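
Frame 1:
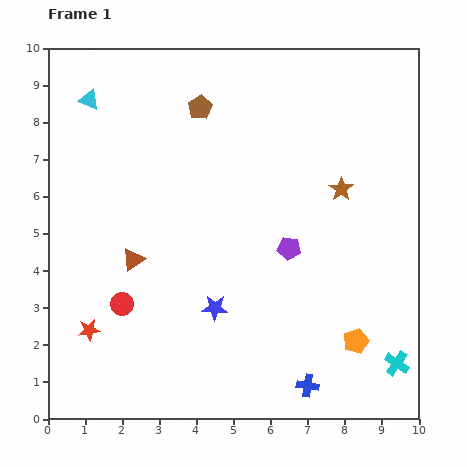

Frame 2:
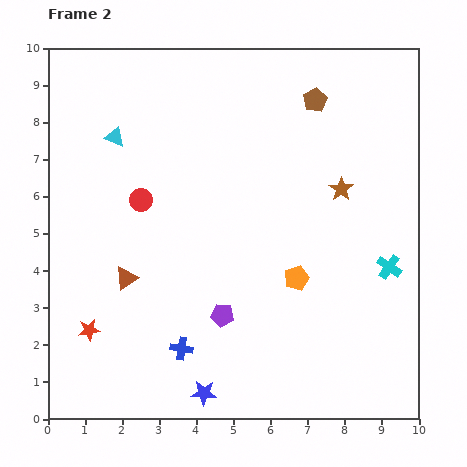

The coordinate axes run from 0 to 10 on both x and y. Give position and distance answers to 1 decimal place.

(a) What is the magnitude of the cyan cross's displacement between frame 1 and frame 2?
2.6

The cyan cross moved from (9.4, 1.5) to (9.2, 4.1), a distance of √(0.2² + 2.6²) ≈ 2.6.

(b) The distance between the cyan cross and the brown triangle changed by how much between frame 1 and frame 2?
-0.5

Distance in frame 1: 7.6. Distance in frame 2: 7.1.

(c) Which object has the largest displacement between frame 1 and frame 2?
the blue cross

(moved 3.5; next 3.1)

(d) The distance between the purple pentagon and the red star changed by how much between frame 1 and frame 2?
-2.2

Distance in frame 1: 5.8. Distance in frame 2: 3.6.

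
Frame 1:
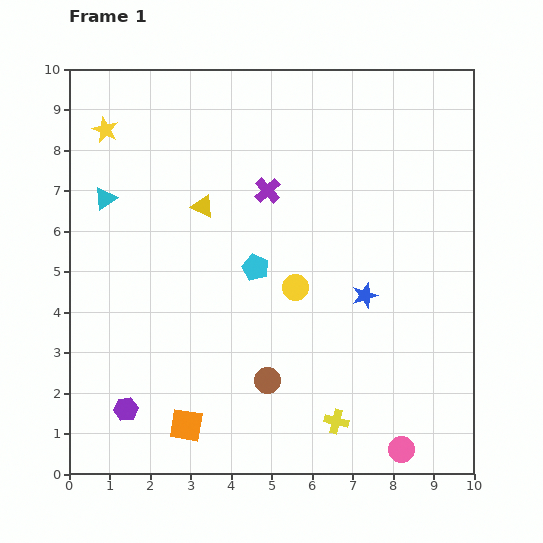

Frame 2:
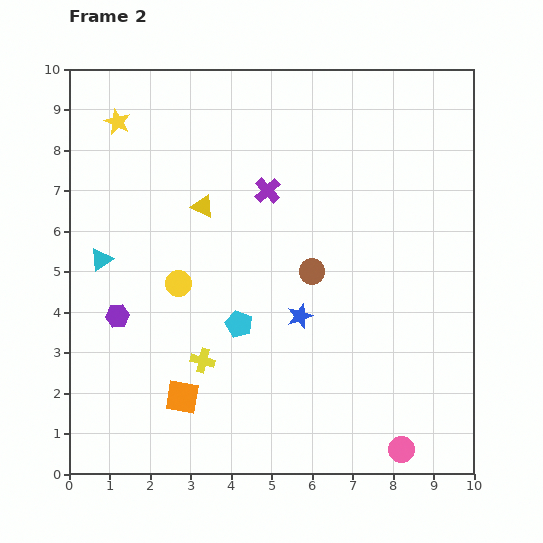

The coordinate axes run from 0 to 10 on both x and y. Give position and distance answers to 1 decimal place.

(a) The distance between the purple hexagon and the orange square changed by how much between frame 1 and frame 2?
+1.0

Distance in frame 1: 1.6. Distance in frame 2: 2.6.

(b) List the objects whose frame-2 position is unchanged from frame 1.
the purple cross, the yellow triangle, the pink circle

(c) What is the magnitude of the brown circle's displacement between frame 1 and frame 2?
2.9

The brown circle moved from (4.9, 2.3) to (6.0, 5.0), a distance of √(1.1² + 2.7²) ≈ 2.9.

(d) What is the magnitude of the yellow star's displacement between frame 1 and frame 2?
0.4

The yellow star moved from (0.9, 8.5) to (1.2, 8.7), a distance of √(0.3² + 0.2²) ≈ 0.4.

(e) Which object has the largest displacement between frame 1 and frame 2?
the yellow cross

(moved 3.6; next 2.9)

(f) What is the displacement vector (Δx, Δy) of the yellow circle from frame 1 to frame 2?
(-2.9, 0.1)

The yellow circle was at (5.6, 4.6) in frame 1 and (2.7, 4.7) in frame 2.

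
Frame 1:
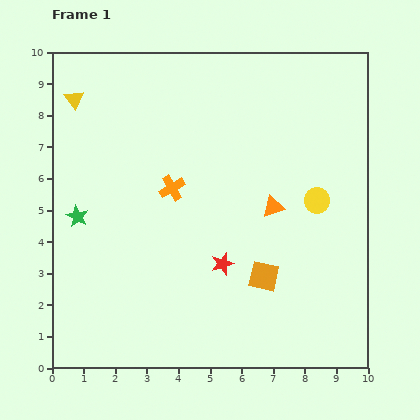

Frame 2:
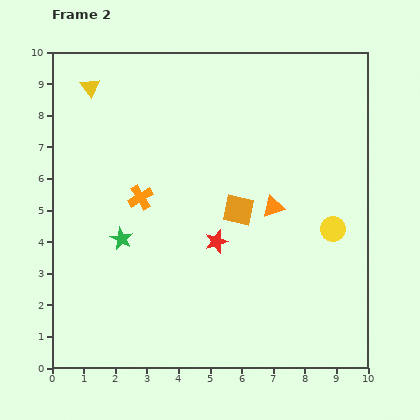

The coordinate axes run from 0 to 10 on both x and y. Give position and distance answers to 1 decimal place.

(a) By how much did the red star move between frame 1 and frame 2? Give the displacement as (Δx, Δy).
(-0.2, 0.7)

The red star was at (5.4, 3.3) in frame 1 and (5.2, 4.0) in frame 2.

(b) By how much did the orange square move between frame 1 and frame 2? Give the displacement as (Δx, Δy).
(-0.8, 2.1)

The orange square was at (6.7, 2.9) in frame 1 and (5.9, 5.0) in frame 2.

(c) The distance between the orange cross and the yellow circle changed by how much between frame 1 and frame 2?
+1.6

Distance in frame 1: 4.6. Distance in frame 2: 6.2.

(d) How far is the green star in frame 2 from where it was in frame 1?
1.6

The green star moved from (0.8, 4.8) to (2.2, 4.1), a distance of √(1.4² + 0.7²) ≈ 1.6.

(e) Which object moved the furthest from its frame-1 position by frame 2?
the orange square

(moved 2.2; next 1.6)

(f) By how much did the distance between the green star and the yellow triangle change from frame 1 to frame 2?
+1.2

Distance in frame 1: 3.7. Distance in frame 2: 4.9.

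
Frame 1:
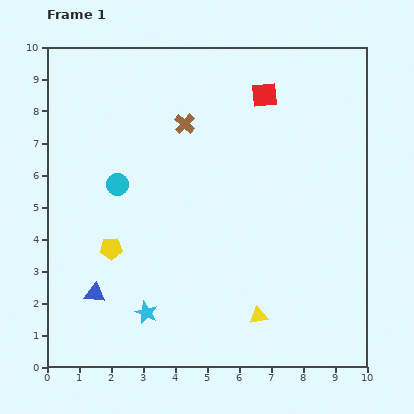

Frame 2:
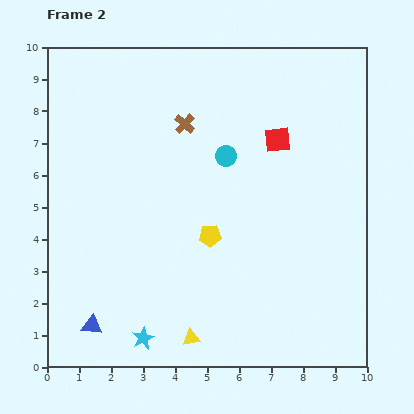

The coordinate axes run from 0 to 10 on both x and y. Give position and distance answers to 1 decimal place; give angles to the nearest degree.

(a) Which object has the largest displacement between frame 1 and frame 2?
the cyan circle

(moved 3.5; next 3.1)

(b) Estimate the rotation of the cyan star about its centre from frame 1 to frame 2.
20° clockwise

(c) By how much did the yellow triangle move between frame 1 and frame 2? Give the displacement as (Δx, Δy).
(-2.1, -0.7)

The yellow triangle was at (6.6, 1.6) in frame 1 and (4.5, 0.9) in frame 2.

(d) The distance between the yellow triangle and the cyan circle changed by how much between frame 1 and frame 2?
-0.2

Distance in frame 1: 6.0. Distance in frame 2: 5.8.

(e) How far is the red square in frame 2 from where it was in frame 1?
1.5

The red square moved from (6.8, 8.5) to (7.2, 7.1), a distance of √(0.4² + 1.4²) ≈ 1.5.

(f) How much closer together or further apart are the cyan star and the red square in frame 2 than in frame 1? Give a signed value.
-0.2

Distance in frame 1: 7.7. Distance in frame 2: 7.5.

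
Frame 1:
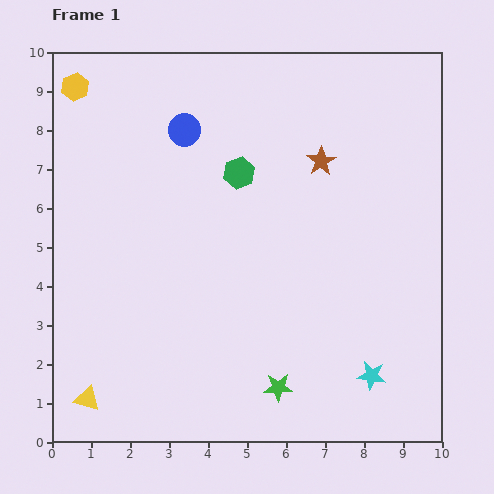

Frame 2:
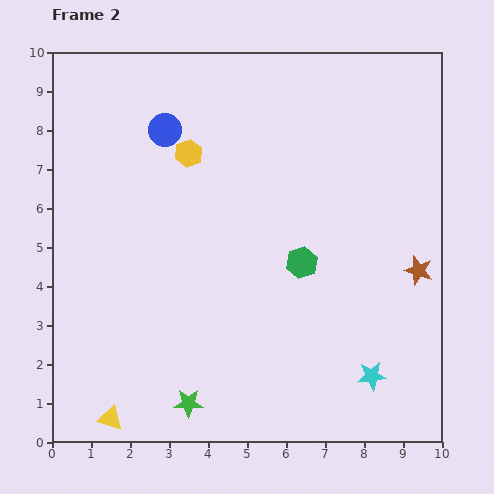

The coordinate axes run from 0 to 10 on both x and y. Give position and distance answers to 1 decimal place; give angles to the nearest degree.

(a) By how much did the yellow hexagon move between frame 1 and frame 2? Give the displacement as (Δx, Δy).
(2.9, -1.7)

The yellow hexagon was at (0.6, 9.1) in frame 1 and (3.5, 7.4) in frame 2.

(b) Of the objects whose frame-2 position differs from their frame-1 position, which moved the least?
the blue circle

(moved 0.5)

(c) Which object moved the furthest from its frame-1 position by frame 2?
the brown star

(moved 3.8; next 3.4)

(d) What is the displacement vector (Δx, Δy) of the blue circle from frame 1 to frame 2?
(-0.5, 0.0)

The blue circle was at (3.4, 8.0) in frame 1 and (2.9, 8.0) in frame 2.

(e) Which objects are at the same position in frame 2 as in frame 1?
the cyan star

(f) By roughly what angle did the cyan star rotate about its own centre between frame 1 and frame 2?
17° counter-clockwise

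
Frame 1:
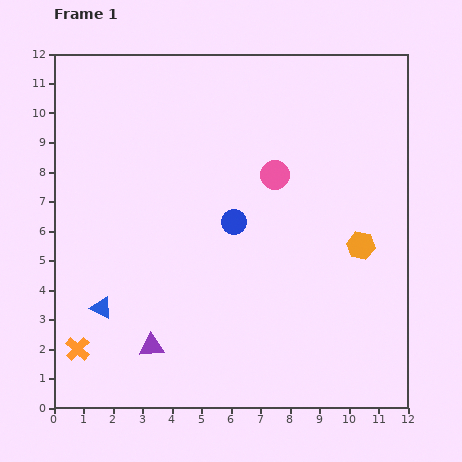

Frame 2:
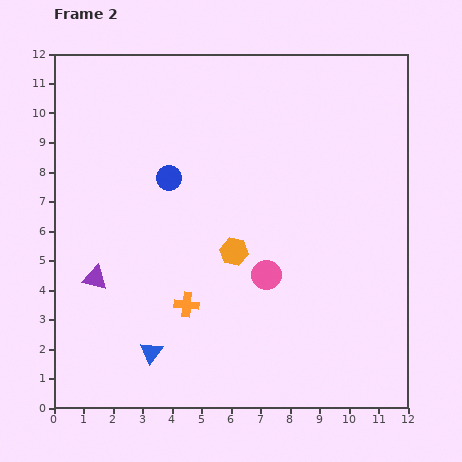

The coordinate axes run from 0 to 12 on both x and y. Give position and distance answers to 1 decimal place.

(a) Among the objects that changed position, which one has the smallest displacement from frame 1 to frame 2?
the blue triangle

(moved 2.3)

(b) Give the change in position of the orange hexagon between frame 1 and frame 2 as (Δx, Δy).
(-4.3, -0.2)

The orange hexagon was at (10.4, 5.5) in frame 1 and (6.1, 5.3) in frame 2.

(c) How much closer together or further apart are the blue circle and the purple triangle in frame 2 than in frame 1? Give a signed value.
-0.8

Distance in frame 1: 5.0. Distance in frame 2: 4.2.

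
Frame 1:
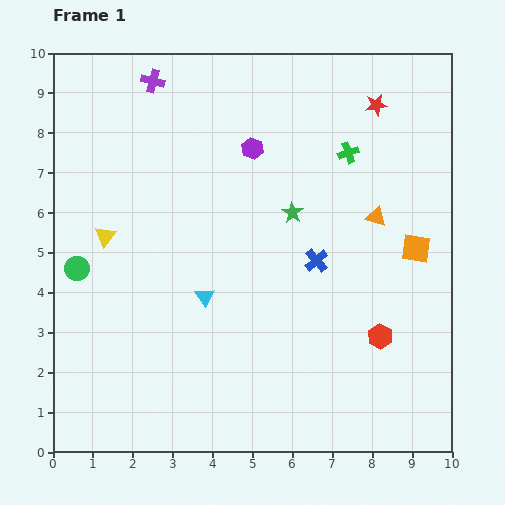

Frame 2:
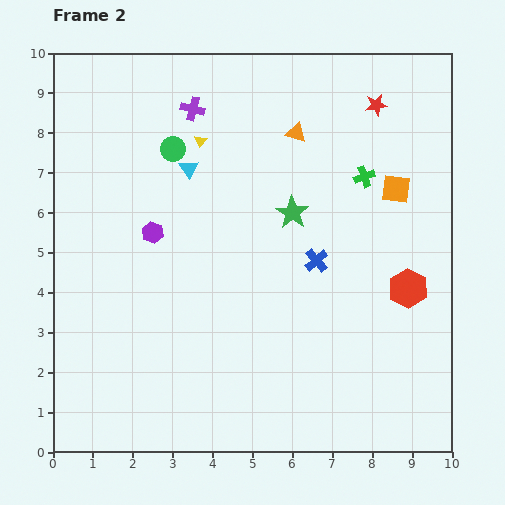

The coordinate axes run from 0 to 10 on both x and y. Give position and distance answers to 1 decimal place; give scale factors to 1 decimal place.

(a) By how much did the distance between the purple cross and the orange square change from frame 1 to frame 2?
-2.3

Distance in frame 1: 7.8. Distance in frame 2: 5.5.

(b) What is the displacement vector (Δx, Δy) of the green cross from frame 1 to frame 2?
(0.4, -0.6)

The green cross was at (7.4, 7.5) in frame 1 and (7.8, 6.9) in frame 2.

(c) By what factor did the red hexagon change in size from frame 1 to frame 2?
1.6×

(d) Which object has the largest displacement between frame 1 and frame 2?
the green circle

(moved 3.8; next 3.4)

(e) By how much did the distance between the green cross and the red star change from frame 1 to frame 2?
+0.4

Distance in frame 1: 1.4. Distance in frame 2: 1.8.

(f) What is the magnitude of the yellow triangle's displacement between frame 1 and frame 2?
3.4

The yellow triangle moved from (1.3, 5.4) to (3.7, 7.8), a distance of √(2.4² + 2.4²) ≈ 3.4.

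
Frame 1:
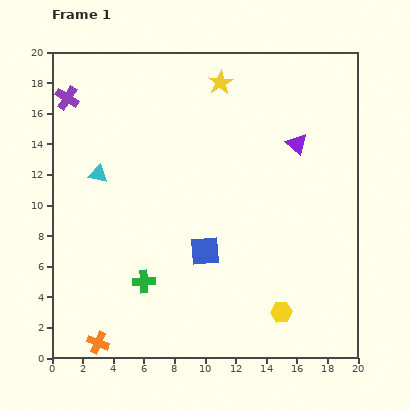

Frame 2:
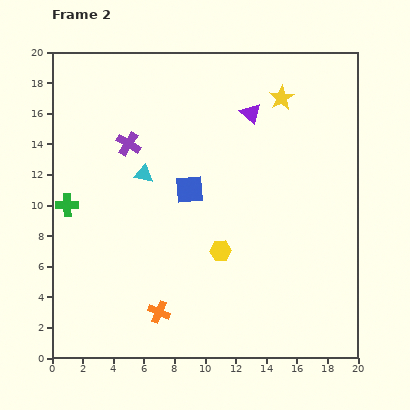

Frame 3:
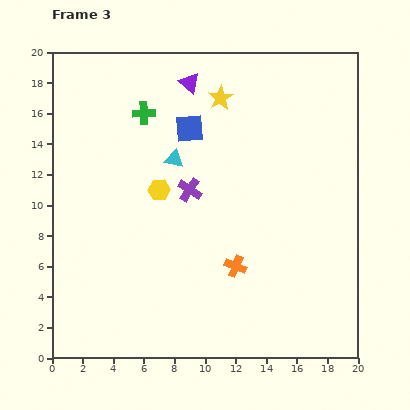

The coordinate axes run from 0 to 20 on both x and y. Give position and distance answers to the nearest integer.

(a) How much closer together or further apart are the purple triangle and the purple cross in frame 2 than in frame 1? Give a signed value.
-7

Distance in frame 1: 15. Distance in frame 2: 8.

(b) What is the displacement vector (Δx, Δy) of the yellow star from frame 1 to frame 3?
(0, -1)

The yellow star was at (11, 18) in frame 1 and (11, 17) in frame 3.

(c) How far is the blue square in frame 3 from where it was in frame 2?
4

The blue square moved from (9, 11) to (9, 15), a distance of √(0² + 4²) ≈ 4.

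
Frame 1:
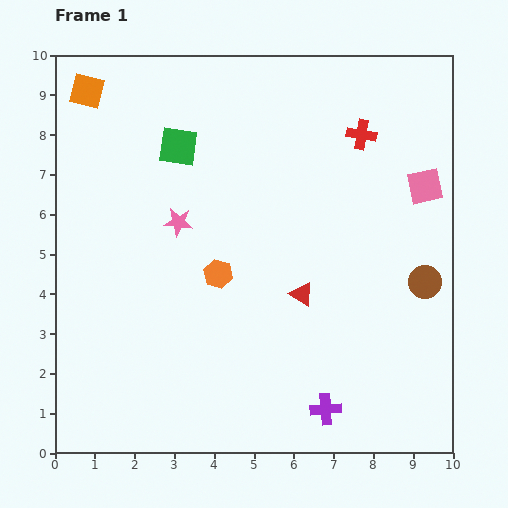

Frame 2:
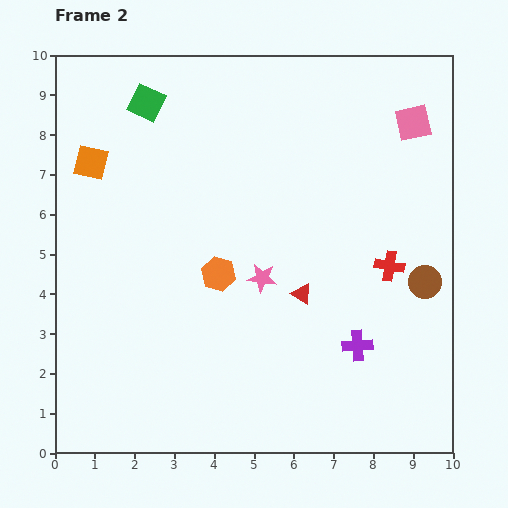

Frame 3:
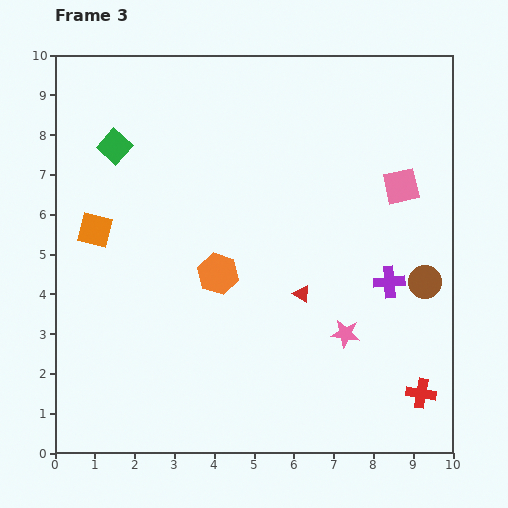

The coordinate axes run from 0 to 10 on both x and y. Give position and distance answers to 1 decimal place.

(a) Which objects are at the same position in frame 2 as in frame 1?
the orange hexagon, the red triangle, the brown circle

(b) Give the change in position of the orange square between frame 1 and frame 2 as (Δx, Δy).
(0.1, -1.8)

The orange square was at (0.8, 9.1) in frame 1 and (0.9, 7.3) in frame 2.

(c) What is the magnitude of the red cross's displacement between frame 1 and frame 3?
6.7

The red cross moved from (7.7, 8.0) to (9.2, 1.5), a distance of √(1.5² + 6.5²) ≈ 6.7.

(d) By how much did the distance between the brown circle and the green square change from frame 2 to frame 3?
+0.2

Distance in frame 2: 8.3. Distance in frame 3: 8.5.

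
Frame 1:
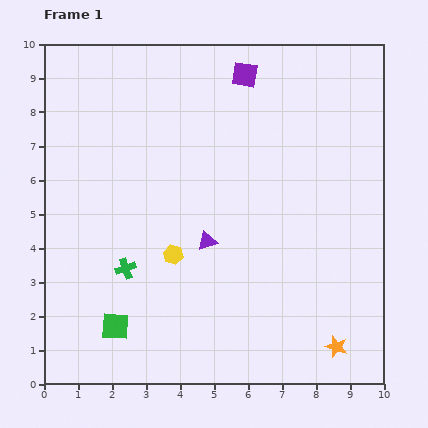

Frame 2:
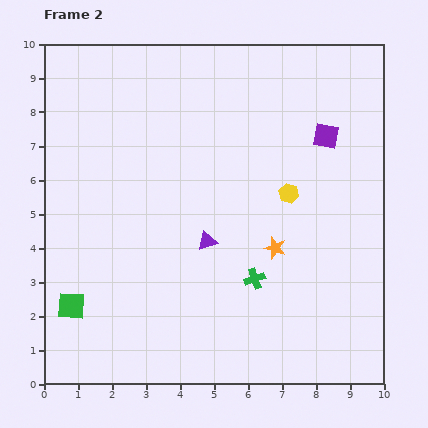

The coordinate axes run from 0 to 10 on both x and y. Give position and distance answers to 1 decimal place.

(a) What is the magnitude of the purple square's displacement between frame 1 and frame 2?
3.0

The purple square moved from (5.9, 9.1) to (8.3, 7.3), a distance of √(2.4² + 1.8²) ≈ 3.0.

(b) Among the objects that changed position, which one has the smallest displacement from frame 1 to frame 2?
the green square

(moved 1.4)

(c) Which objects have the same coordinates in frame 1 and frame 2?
the purple triangle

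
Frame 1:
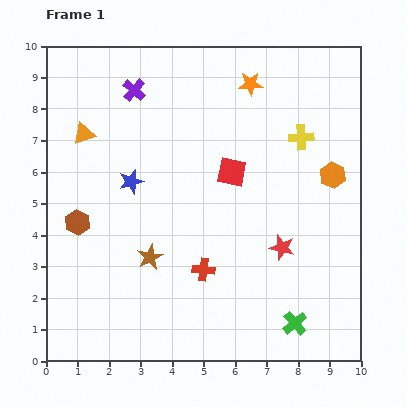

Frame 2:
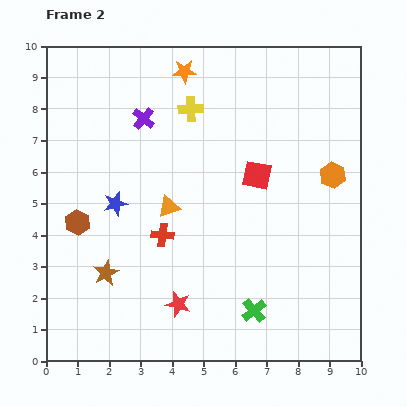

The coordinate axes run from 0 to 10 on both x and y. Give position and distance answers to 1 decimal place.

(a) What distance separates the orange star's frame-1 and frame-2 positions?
2.1

The orange star moved from (6.5, 8.8) to (4.4, 9.2), a distance of √(2.1² + 0.4²) ≈ 2.1.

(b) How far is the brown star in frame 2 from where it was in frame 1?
1.5

The brown star moved from (3.3, 3.3) to (1.9, 2.8), a distance of √(1.4² + 0.5²) ≈ 1.5.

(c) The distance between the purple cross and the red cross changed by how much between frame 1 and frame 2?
-2.4

Distance in frame 1: 6.1. Distance in frame 2: 3.7.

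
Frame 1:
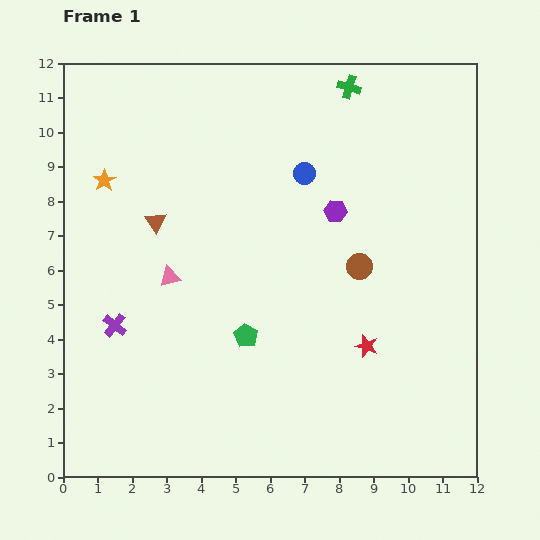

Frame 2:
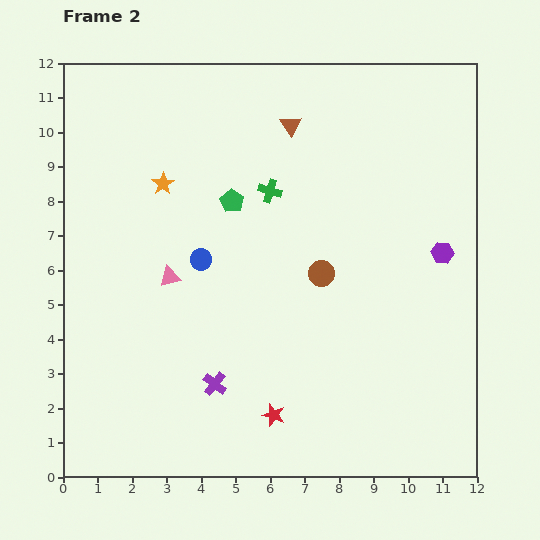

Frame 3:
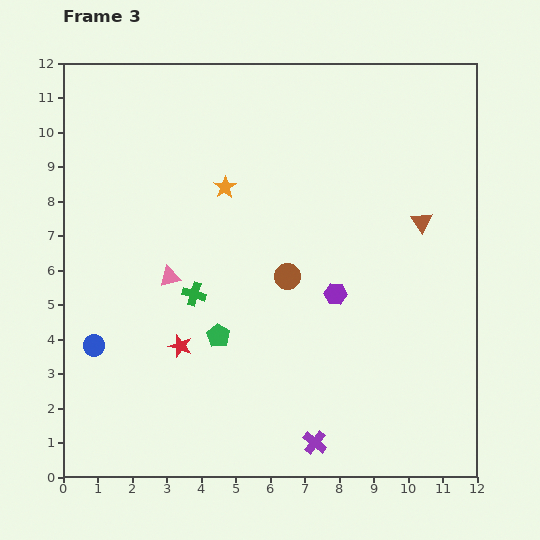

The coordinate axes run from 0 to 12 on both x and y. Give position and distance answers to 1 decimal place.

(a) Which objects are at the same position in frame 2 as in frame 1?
the pink triangle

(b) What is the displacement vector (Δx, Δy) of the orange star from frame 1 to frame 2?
(1.7, -0.1)

The orange star was at (1.2, 8.6) in frame 1 and (2.9, 8.5) in frame 2.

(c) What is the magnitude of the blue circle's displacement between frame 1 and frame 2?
3.9

The blue circle moved from (7.0, 8.8) to (4.0, 6.3), a distance of √(3.0² + 2.5²) ≈ 3.9.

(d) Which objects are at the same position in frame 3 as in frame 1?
the pink triangle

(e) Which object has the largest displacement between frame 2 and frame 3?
the brown triangle

(moved 4.7; next 4.0)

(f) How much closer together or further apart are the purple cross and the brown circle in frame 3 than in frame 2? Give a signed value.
+0.4

Distance in frame 2: 4.5. Distance in frame 3: 4.9.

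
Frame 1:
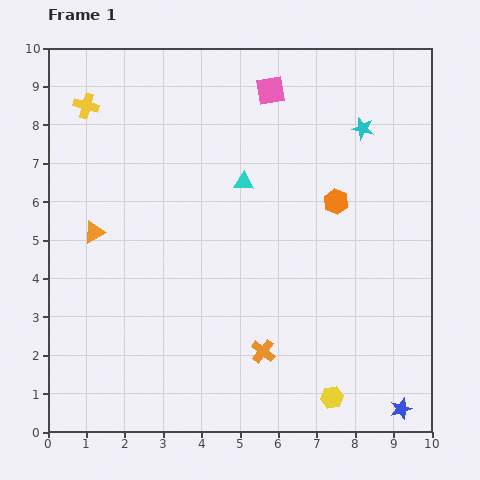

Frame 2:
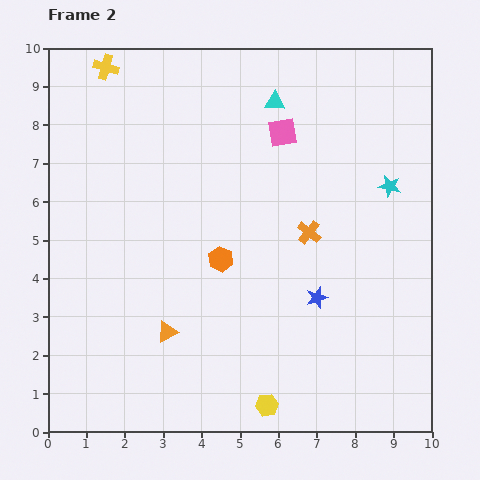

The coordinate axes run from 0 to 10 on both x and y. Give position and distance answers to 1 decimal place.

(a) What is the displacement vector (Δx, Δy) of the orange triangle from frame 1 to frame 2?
(1.9, -2.6)

The orange triangle was at (1.2, 5.2) in frame 1 and (3.1, 2.6) in frame 2.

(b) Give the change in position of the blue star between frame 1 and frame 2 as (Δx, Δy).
(-2.2, 2.9)

The blue star was at (9.2, 0.6) in frame 1 and (7.0, 3.5) in frame 2.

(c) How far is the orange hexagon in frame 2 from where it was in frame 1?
3.4

The orange hexagon moved from (7.5, 6.0) to (4.5, 4.5), a distance of √(3.0² + 1.5²) ≈ 3.4.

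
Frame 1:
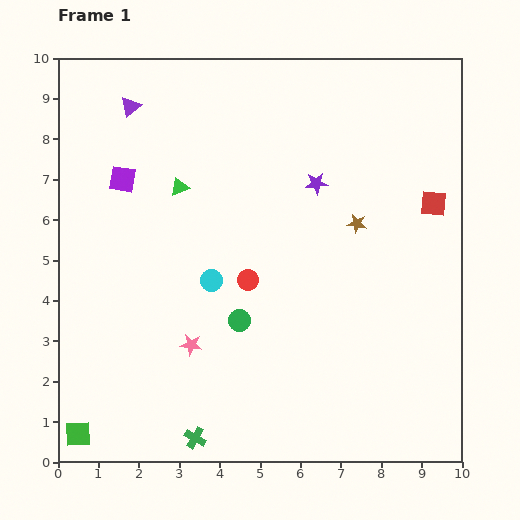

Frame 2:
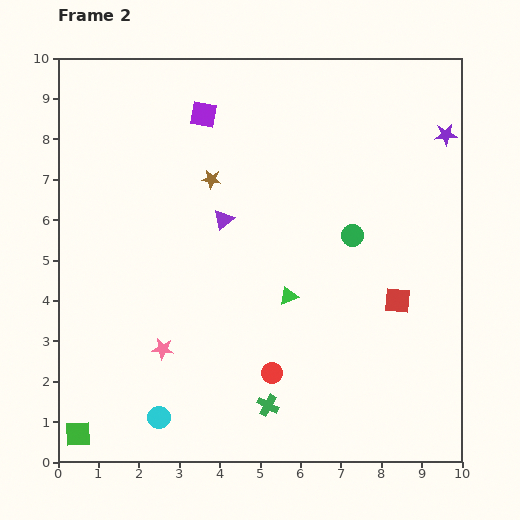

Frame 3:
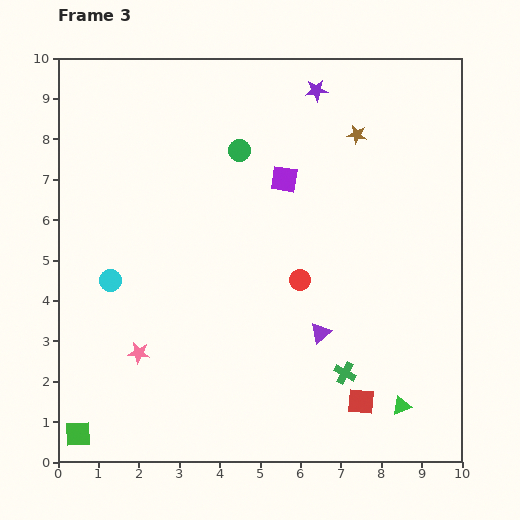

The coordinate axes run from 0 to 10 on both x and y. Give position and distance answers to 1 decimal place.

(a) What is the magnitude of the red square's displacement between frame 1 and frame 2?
2.6

The red square moved from (9.3, 6.4) to (8.4, 4.0), a distance of √(0.9² + 2.4²) ≈ 2.6.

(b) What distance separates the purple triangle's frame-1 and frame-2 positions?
3.6

The purple triangle moved from (1.8, 8.8) to (4.1, 6.0), a distance of √(2.3² + 2.8²) ≈ 3.6.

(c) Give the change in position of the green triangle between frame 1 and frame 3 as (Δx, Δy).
(5.5, -5.4)

The green triangle was at (3.0, 6.8) in frame 1 and (8.5, 1.4) in frame 3.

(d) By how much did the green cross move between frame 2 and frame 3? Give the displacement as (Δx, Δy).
(1.9, 0.8)

The green cross was at (5.2, 1.4) in frame 2 and (7.1, 2.2) in frame 3.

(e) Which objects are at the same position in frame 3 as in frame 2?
the green square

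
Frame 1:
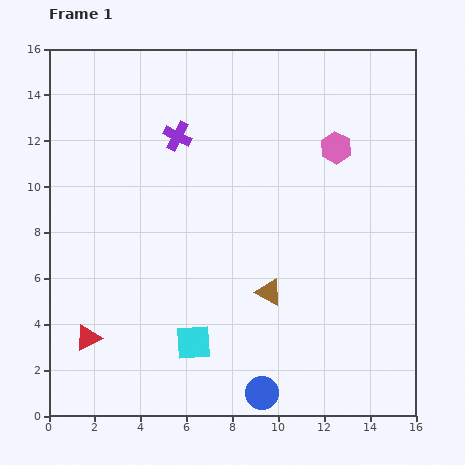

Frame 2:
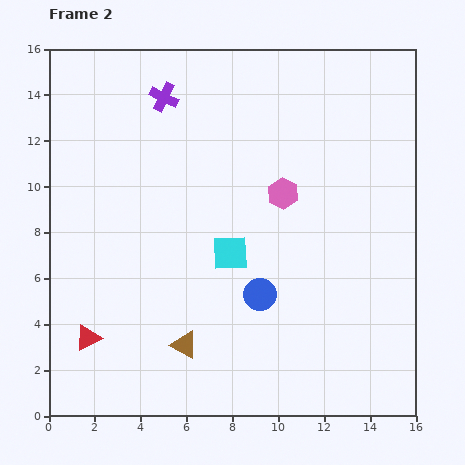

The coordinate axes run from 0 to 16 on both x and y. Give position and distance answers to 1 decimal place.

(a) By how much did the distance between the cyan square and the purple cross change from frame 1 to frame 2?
-1.6

Distance in frame 1: 9.0. Distance in frame 2: 7.4.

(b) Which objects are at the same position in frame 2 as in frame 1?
the red triangle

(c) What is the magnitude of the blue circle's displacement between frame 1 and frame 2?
4.3

The blue circle moved from (9.3, 1.0) to (9.2, 5.3), a distance of √(0.1² + 4.3²) ≈ 4.3.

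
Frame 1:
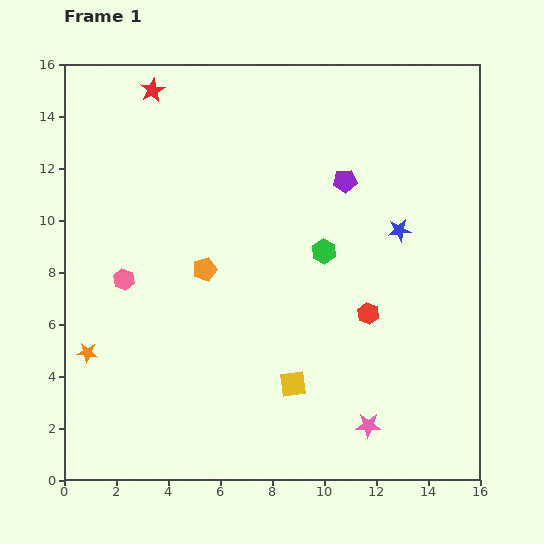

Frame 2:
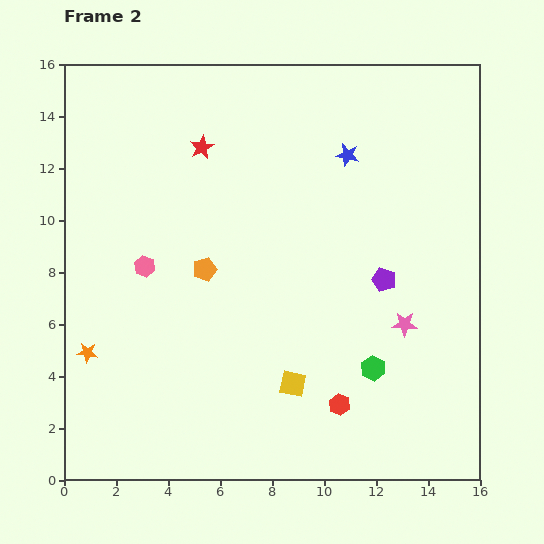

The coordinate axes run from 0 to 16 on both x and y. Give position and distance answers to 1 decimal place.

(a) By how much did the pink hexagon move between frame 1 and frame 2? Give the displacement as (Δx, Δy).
(0.8, 0.5)

The pink hexagon was at (2.3, 7.7) in frame 1 and (3.1, 8.2) in frame 2.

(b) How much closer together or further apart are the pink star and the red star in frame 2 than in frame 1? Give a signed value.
-5.0

Distance in frame 1: 15.3. Distance in frame 2: 10.3.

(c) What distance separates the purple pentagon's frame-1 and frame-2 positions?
4.1

The purple pentagon moved from (10.8, 11.5) to (12.3, 7.7), a distance of √(1.5² + 3.8²) ≈ 4.1.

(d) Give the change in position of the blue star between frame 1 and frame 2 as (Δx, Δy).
(-2.0, 2.9)

The blue star was at (12.9, 9.6) in frame 1 and (10.9, 12.5) in frame 2.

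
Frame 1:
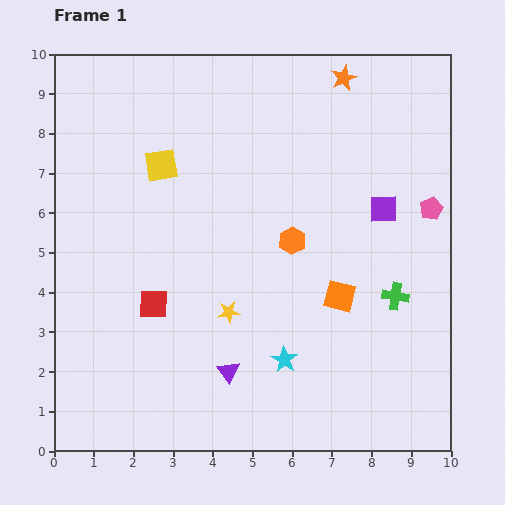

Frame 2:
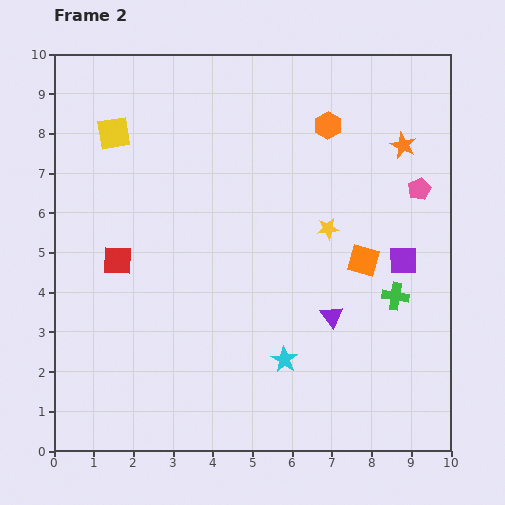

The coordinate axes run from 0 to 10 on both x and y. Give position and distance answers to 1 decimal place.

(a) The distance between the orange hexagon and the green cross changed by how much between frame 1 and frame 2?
+1.6

Distance in frame 1: 3.0. Distance in frame 2: 4.6.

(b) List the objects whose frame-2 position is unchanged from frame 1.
the cyan star, the green cross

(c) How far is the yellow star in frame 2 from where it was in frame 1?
3.3

The yellow star moved from (4.4, 3.5) to (6.9, 5.6), a distance of √(2.5² + 2.1²) ≈ 3.3.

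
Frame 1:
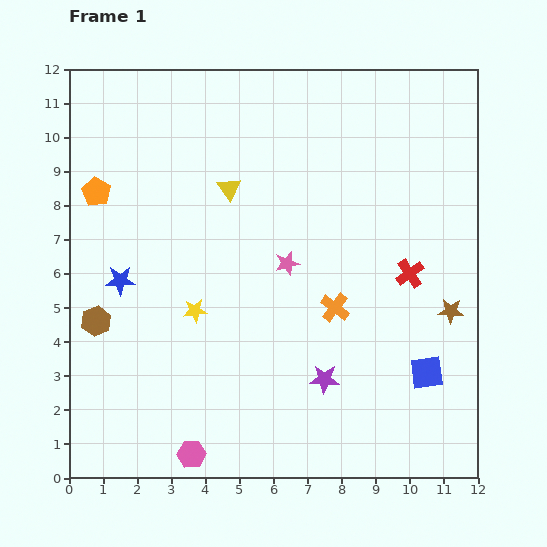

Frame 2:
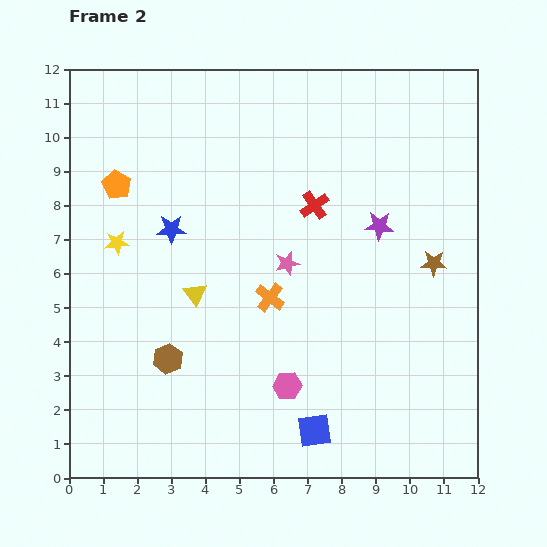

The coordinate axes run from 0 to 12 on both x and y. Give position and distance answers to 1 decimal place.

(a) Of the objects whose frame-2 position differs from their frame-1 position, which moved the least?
the orange pentagon

(moved 0.6)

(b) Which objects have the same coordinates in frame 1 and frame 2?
the pink star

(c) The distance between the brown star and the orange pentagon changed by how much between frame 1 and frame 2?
-1.4

Distance in frame 1: 11.0. Distance in frame 2: 9.6.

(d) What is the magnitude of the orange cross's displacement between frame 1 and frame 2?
1.9

The orange cross moved from (7.8, 5.0) to (5.9, 5.3), a distance of √(1.9² + 0.3²) ≈ 1.9.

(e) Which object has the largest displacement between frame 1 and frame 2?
the purple star

(moved 4.8; next 3.7)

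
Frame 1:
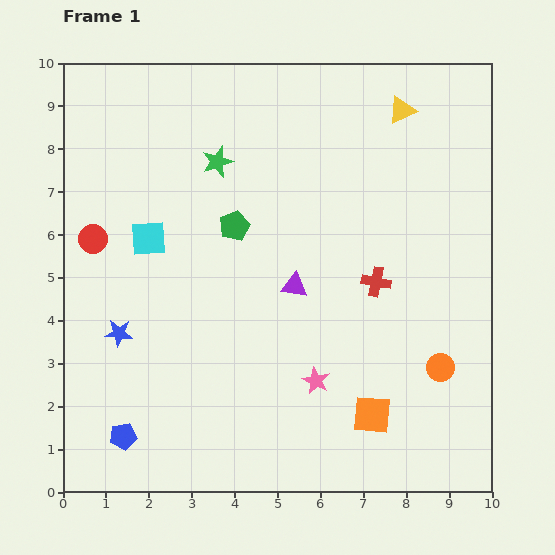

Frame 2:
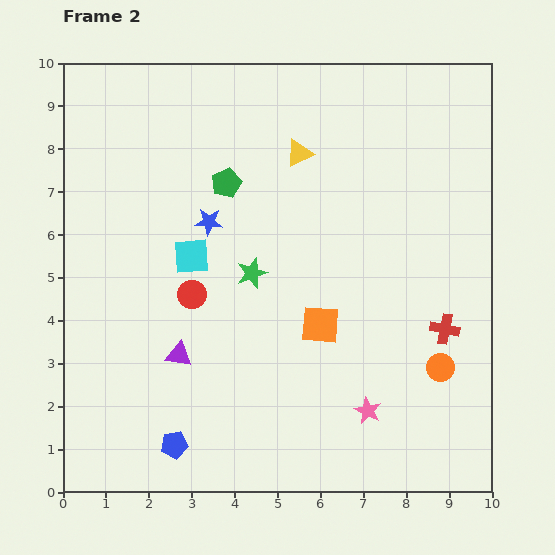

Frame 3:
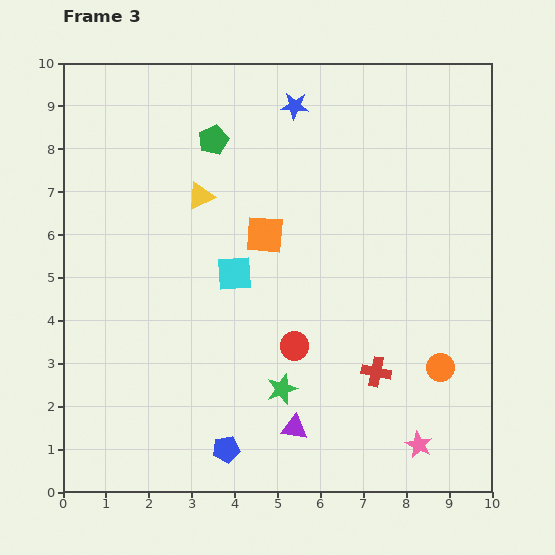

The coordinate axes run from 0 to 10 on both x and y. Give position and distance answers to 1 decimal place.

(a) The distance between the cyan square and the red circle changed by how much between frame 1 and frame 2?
-0.4

Distance in frame 1: 1.3. Distance in frame 2: 0.9.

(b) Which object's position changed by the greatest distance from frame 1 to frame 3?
the blue star

(moved 6.7; next 5.5)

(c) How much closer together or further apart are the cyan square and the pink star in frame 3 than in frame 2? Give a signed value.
+0.4

Distance in frame 2: 5.5. Distance in frame 3: 5.9.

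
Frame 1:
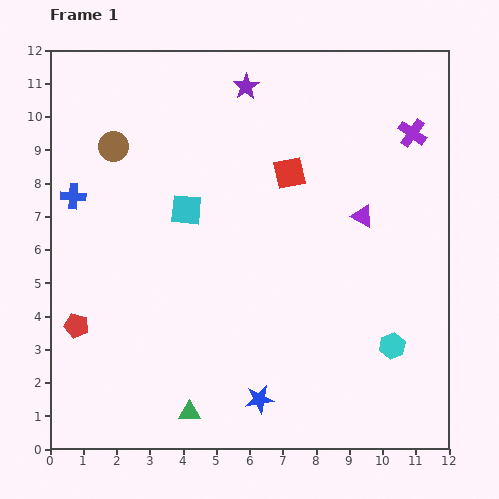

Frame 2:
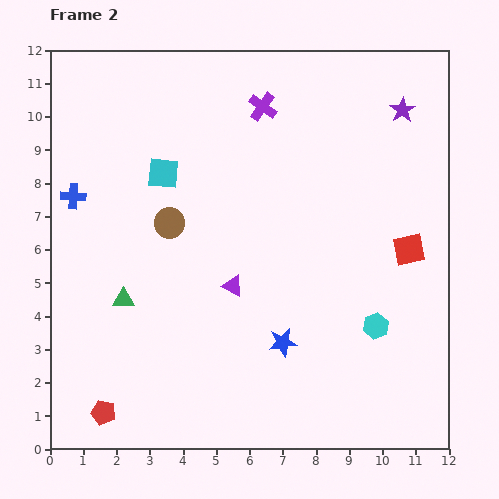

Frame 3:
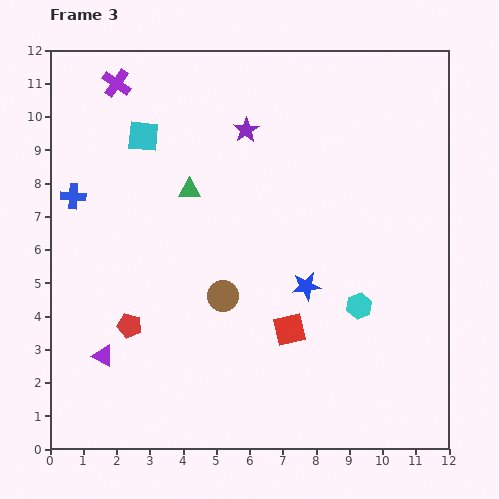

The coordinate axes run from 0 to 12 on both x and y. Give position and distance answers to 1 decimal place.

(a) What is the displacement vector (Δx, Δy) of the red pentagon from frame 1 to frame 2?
(0.8, -2.6)

The red pentagon was at (0.8, 3.7) in frame 1 and (1.6, 1.1) in frame 2.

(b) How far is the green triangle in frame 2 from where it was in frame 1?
3.9

The green triangle moved from (4.2, 1.1) to (2.2, 4.5), a distance of √(2.0² + 3.4²) ≈ 3.9.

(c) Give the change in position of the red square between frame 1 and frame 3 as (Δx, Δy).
(0.0, -4.7)

The red square was at (7.2, 8.3) in frame 1 and (7.2, 3.6) in frame 3.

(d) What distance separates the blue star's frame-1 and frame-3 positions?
3.7

The blue star moved from (6.3, 1.5) to (7.7, 4.9), a distance of √(1.4² + 3.4²) ≈ 3.7.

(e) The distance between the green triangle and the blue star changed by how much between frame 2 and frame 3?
-0.5

Distance in frame 2: 5.0. Distance in frame 3: 4.5.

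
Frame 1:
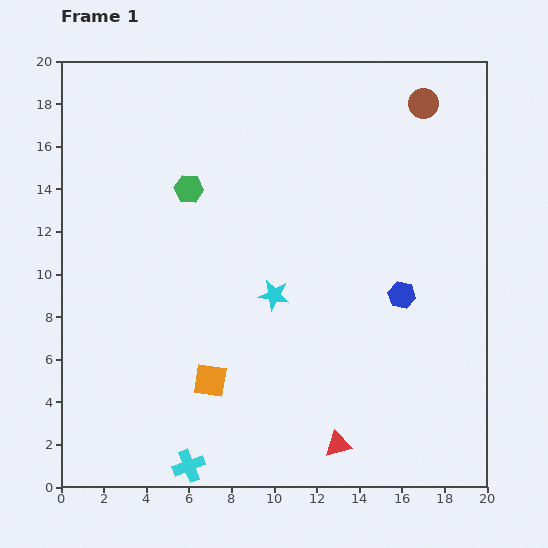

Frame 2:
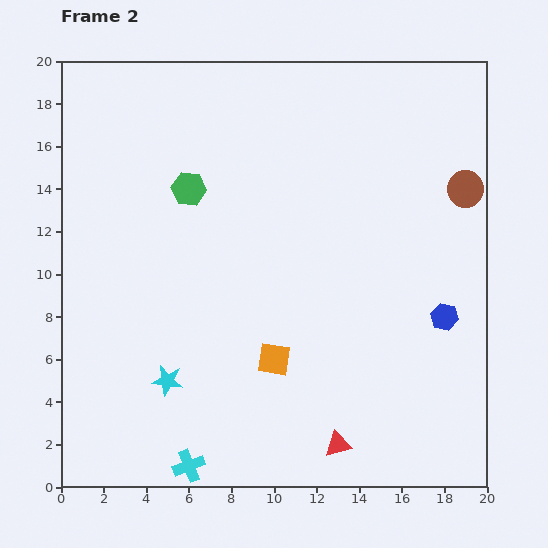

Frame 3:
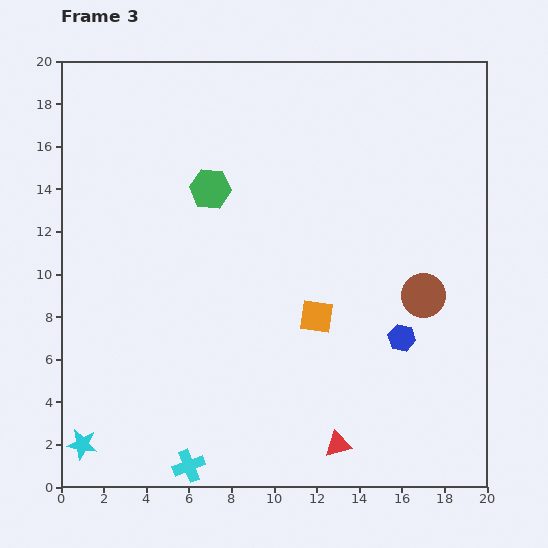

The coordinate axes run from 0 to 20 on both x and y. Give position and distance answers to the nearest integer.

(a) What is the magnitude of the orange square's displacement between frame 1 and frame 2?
3

The orange square moved from (7, 5) to (10, 6), a distance of √(3² + 1²) ≈ 3.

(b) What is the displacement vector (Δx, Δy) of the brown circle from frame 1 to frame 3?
(0, -9)

The brown circle was at (17, 18) in frame 1 and (17, 9) in frame 3.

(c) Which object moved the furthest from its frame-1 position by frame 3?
the cyan star

(moved 11; next 9)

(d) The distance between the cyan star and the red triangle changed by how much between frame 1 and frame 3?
+4

Distance in frame 1: 8. Distance in frame 3: 12.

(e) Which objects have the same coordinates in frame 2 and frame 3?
the cyan cross, the red triangle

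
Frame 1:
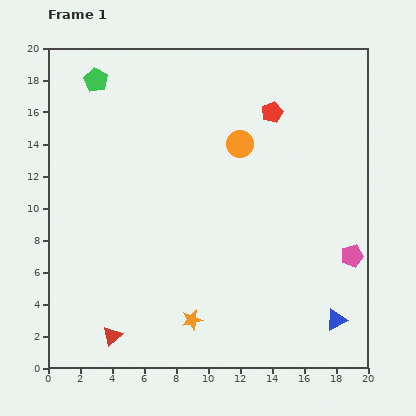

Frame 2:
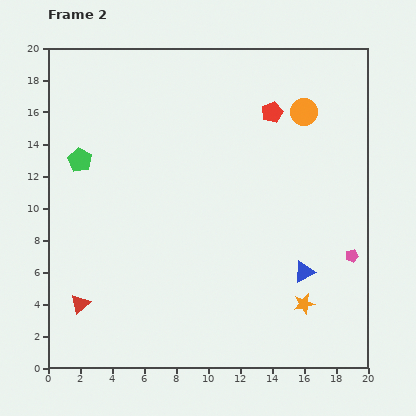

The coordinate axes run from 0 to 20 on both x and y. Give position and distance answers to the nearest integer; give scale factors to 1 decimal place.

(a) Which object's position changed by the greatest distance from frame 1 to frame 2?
the orange star

(moved 7; next 5)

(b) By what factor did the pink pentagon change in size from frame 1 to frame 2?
0.6×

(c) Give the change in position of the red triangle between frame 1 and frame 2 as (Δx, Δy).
(-2, 2)

The red triangle was at (4, 2) in frame 1 and (2, 4) in frame 2.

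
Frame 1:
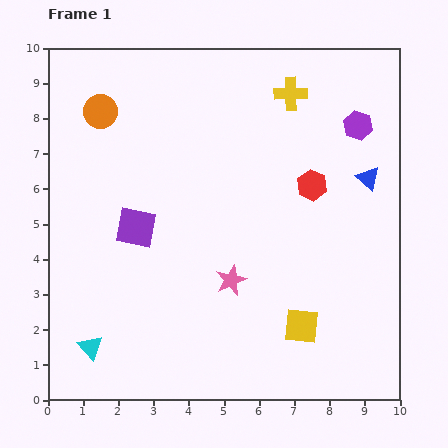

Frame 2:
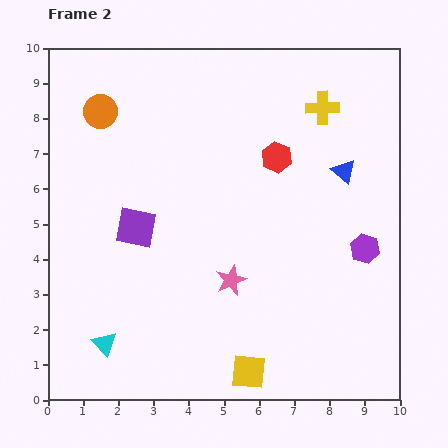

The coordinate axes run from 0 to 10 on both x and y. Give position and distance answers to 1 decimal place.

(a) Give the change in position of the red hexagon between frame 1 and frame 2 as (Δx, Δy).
(-1.0, 0.8)

The red hexagon was at (7.5, 6.1) in frame 1 and (6.5, 6.9) in frame 2.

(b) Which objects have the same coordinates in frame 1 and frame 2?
the purple square, the orange circle, the pink star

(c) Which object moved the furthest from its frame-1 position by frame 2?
the purple hexagon

(moved 3.5; next 2.0)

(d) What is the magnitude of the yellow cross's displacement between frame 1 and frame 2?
1.0

The yellow cross moved from (6.9, 8.7) to (7.8, 8.3), a distance of √(0.9² + 0.4²) ≈ 1.0.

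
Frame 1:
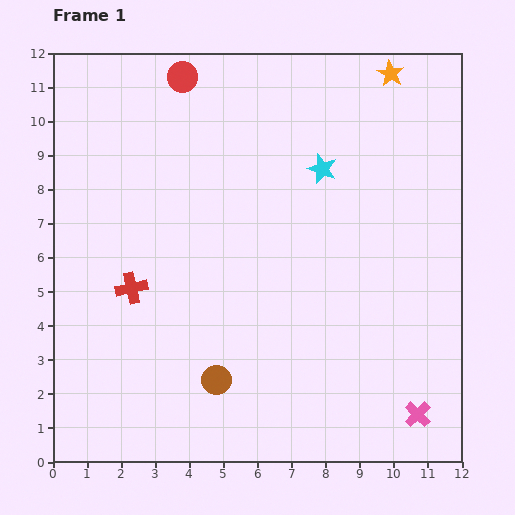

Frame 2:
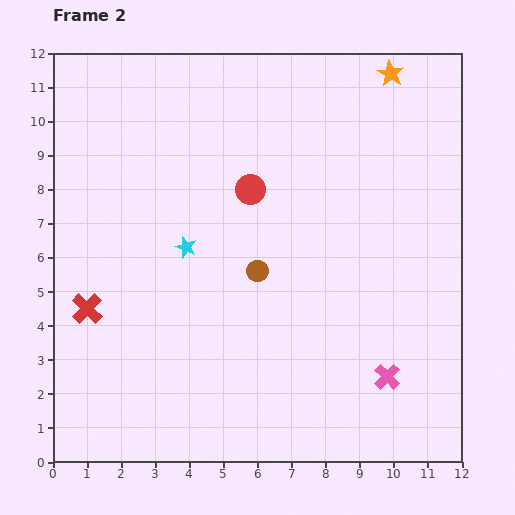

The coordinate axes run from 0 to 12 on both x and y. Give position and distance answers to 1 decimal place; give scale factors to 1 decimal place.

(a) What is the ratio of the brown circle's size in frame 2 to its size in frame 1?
0.7×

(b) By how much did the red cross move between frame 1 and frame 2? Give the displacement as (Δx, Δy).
(-1.3, -0.6)

The red cross was at (2.3, 5.1) in frame 1 and (1.0, 4.5) in frame 2.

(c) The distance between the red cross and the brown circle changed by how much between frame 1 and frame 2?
+1.4

Distance in frame 1: 3.7. Distance in frame 2: 5.1.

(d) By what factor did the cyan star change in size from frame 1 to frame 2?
0.7×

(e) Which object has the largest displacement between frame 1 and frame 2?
the cyan star

(moved 4.6; next 3.9)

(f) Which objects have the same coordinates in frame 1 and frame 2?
the orange star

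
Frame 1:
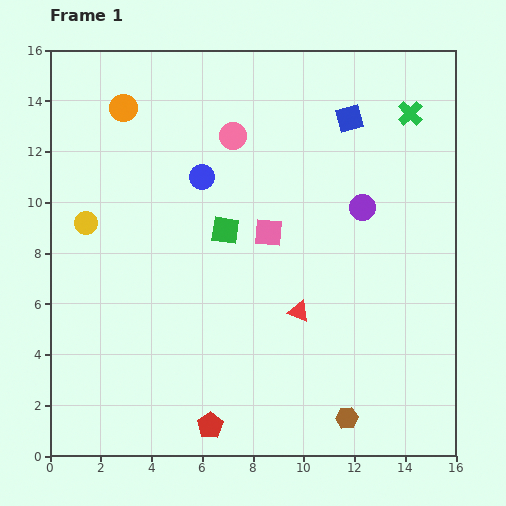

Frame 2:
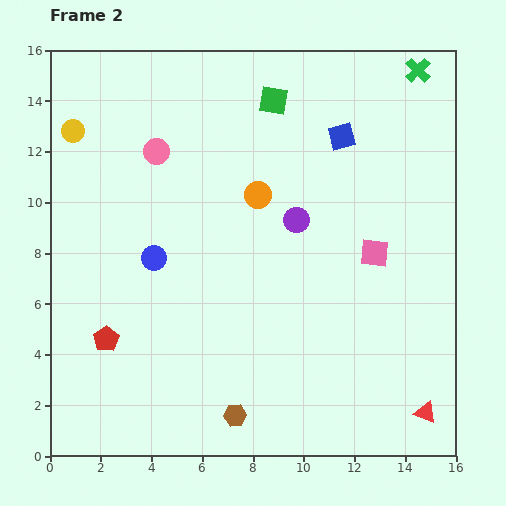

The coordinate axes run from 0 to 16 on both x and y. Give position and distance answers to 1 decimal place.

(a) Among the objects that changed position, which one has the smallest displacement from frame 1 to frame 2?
the blue square

(moved 0.8)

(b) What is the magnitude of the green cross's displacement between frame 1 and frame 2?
1.7

The green cross moved from (14.2, 13.5) to (14.5, 15.2), a distance of √(0.3² + 1.7²) ≈ 1.7.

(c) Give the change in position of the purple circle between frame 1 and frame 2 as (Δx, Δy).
(-2.6, -0.5)

The purple circle was at (12.3, 9.8) in frame 1 and (9.7, 9.3) in frame 2.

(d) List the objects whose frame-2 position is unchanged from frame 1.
none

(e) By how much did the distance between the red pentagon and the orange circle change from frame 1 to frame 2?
-4.7

Distance in frame 1: 13.0. Distance in frame 2: 8.3.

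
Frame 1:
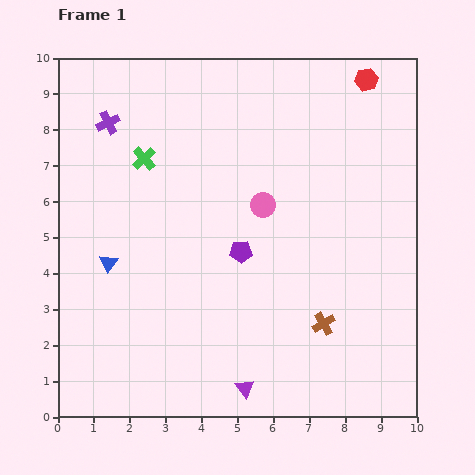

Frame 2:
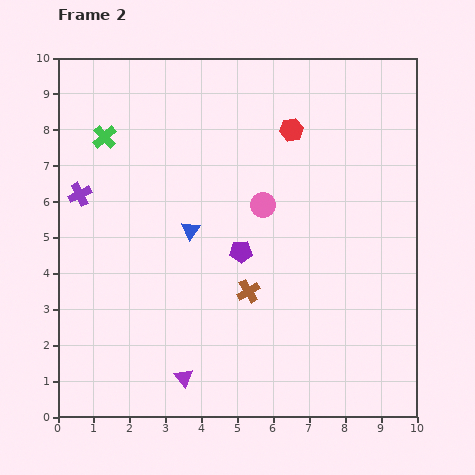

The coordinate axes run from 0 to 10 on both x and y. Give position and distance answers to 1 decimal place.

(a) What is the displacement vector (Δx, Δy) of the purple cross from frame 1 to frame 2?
(-0.8, -2.0)

The purple cross was at (1.4, 8.2) in frame 1 and (0.6, 6.2) in frame 2.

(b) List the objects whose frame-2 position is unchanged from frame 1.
the pink circle, the purple pentagon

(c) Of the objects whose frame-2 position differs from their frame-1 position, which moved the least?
the green cross

(moved 1.3)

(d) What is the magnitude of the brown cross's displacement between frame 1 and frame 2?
2.3

The brown cross moved from (7.4, 2.6) to (5.3, 3.5), a distance of √(2.1² + 0.9²) ≈ 2.3.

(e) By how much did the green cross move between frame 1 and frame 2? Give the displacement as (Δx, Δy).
(-1.1, 0.6)

The green cross was at (2.4, 7.2) in frame 1 and (1.3, 7.8) in frame 2.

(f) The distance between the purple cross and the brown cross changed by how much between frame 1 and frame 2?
-2.8

Distance in frame 1: 8.2. Distance in frame 2: 5.4.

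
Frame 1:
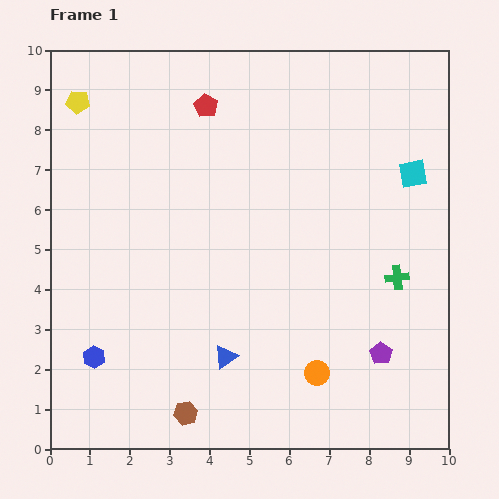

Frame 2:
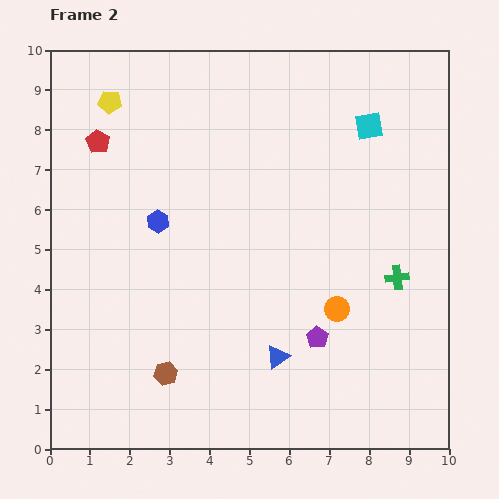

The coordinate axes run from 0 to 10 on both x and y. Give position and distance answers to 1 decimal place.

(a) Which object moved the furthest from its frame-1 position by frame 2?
the blue hexagon

(moved 3.8; next 2.8)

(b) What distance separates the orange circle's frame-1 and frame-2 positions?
1.7

The orange circle moved from (6.7, 1.9) to (7.2, 3.5), a distance of √(0.5² + 1.6²) ≈ 1.7.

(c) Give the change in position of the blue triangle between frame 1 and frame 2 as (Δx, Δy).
(1.3, 0.0)

The blue triangle was at (4.4, 2.3) in frame 1 and (5.7, 2.3) in frame 2.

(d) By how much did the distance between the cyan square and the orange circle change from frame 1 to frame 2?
-0.8

Distance in frame 1: 5.5. Distance in frame 2: 4.7.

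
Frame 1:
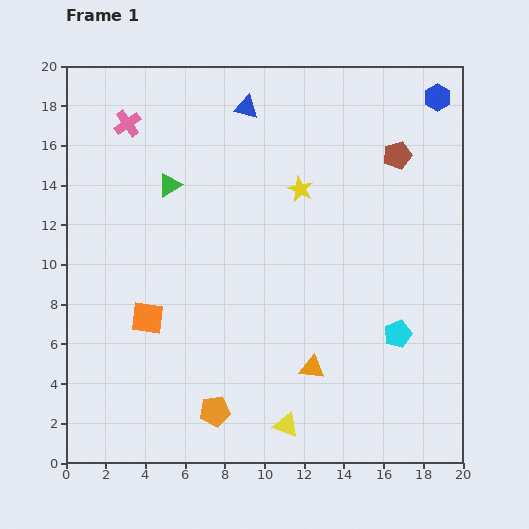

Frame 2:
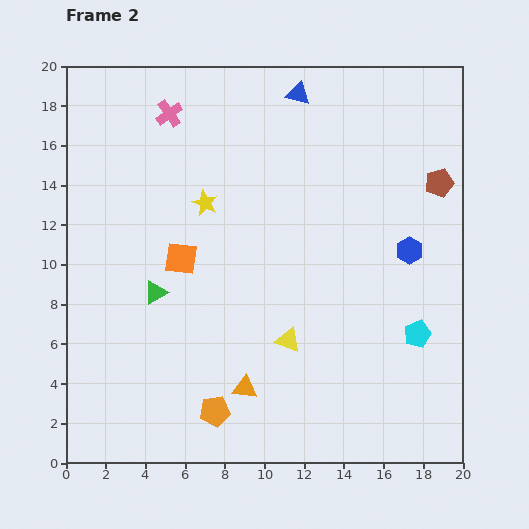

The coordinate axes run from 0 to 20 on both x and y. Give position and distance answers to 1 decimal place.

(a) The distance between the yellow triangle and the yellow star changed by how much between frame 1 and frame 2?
-3.8

Distance in frame 1: 11.9. Distance in frame 2: 8.1.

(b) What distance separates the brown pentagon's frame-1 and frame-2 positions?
2.5

The brown pentagon moved from (16.7, 15.5) to (18.8, 14.1), a distance of √(2.1² + 1.4²) ≈ 2.5.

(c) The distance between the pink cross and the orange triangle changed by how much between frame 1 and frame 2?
-1.1

Distance in frame 1: 15.4. Distance in frame 2: 14.3.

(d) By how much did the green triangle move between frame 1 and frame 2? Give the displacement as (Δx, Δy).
(-0.7, -5.4)

The green triangle was at (5.2, 14.0) in frame 1 and (4.5, 8.6) in frame 2.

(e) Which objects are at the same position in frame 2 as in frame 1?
the orange pentagon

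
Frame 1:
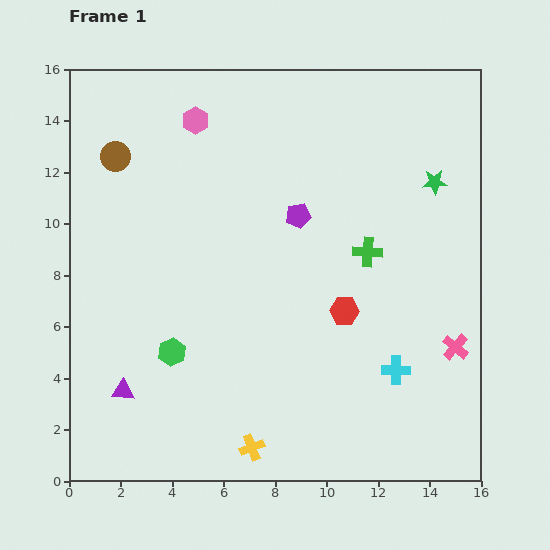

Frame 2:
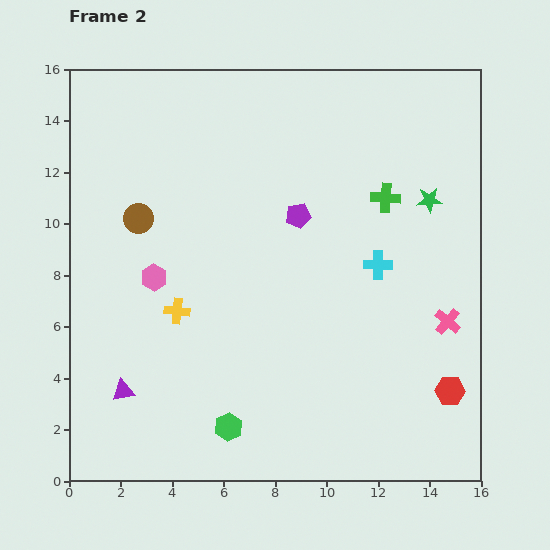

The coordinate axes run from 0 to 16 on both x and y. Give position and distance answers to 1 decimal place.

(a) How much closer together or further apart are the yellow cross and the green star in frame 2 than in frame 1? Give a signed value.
-1.8

Distance in frame 1: 12.5. Distance in frame 2: 10.7.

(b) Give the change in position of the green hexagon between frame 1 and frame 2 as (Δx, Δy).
(2.2, -2.9)

The green hexagon was at (4.0, 5.0) in frame 1 and (6.2, 2.1) in frame 2.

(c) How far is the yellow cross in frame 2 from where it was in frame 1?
6.0

The yellow cross moved from (7.1, 1.3) to (4.2, 6.6), a distance of √(2.9² + 5.3²) ≈ 6.0.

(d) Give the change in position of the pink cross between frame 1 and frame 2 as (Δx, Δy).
(-0.3, 1.0)

The pink cross was at (15.0, 5.2) in frame 1 and (14.7, 6.2) in frame 2.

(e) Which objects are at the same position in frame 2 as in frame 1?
the purple pentagon, the purple triangle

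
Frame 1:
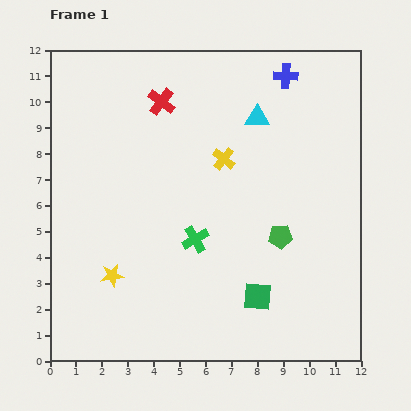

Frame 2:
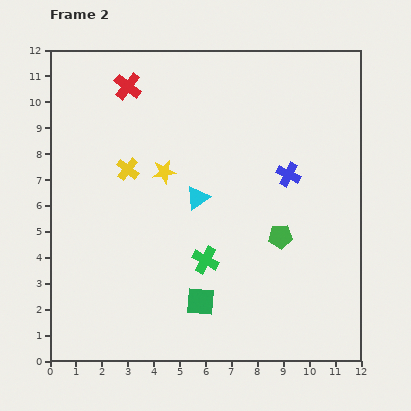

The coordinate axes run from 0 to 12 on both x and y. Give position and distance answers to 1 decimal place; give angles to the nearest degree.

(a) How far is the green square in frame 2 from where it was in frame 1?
2.2

The green square moved from (8.0, 2.5) to (5.8, 2.3), a distance of √(2.2² + 0.2²) ≈ 2.2.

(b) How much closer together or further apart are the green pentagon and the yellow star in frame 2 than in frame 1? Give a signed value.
-1.6

Distance in frame 1: 6.7. Distance in frame 2: 5.1.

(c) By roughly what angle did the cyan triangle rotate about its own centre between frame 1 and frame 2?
36° counter-clockwise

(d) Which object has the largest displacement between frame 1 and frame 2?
the yellow star

(moved 4.5; next 3.9)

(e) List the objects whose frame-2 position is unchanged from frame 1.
the green pentagon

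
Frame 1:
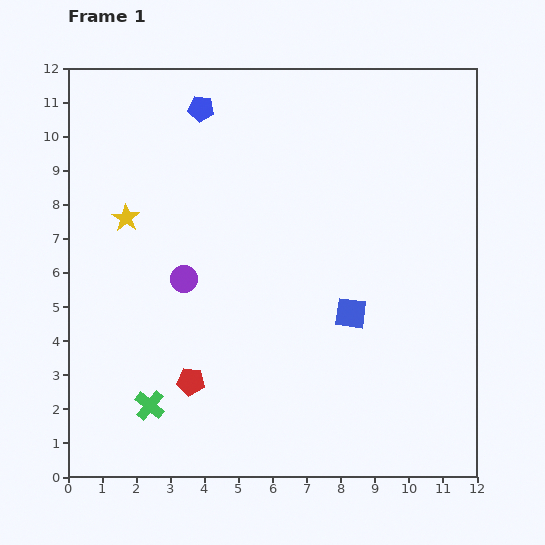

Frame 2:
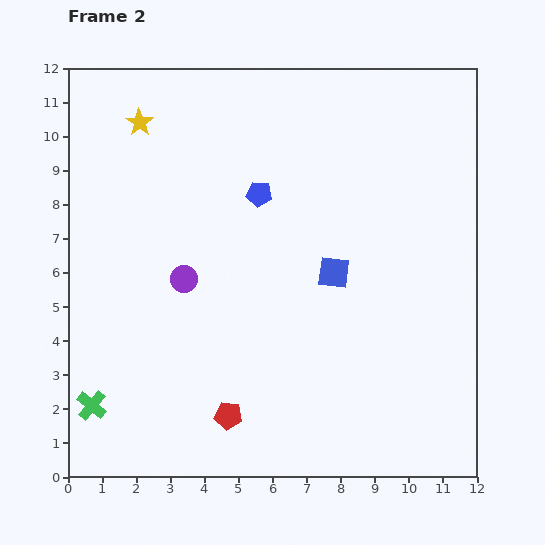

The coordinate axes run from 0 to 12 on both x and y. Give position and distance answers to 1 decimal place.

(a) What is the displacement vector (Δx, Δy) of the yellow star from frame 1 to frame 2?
(0.4, 2.8)

The yellow star was at (1.7, 7.6) in frame 1 and (2.1, 10.4) in frame 2.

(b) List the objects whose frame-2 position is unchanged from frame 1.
the purple circle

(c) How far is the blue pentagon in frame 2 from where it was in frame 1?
3.0

The blue pentagon moved from (3.9, 10.8) to (5.6, 8.3), a distance of √(1.7² + 2.5²) ≈ 3.0.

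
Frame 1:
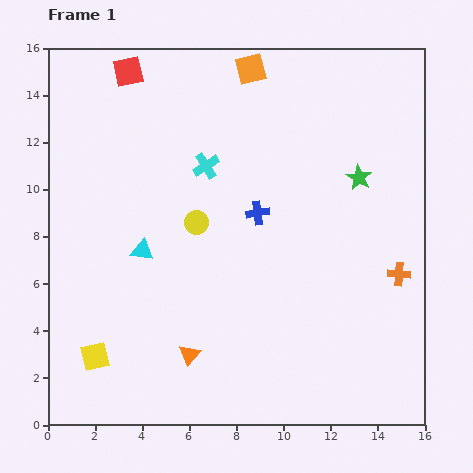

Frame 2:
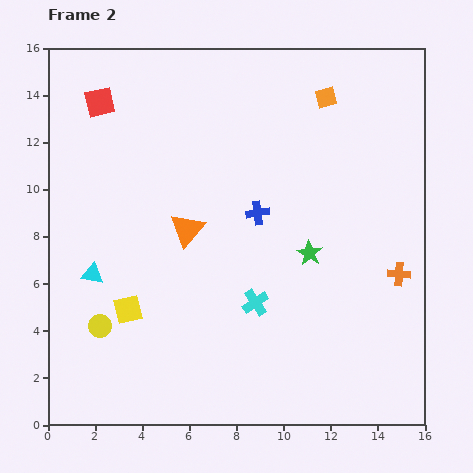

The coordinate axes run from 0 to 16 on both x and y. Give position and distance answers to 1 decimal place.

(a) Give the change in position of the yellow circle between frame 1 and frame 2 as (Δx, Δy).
(-4.1, -4.4)

The yellow circle was at (6.3, 8.6) in frame 1 and (2.2, 4.2) in frame 2.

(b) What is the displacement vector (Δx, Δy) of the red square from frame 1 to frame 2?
(-1.2, -1.3)

The red square was at (3.4, 15.0) in frame 1 and (2.2, 13.7) in frame 2.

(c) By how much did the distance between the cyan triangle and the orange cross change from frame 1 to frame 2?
+2.1

Distance in frame 1: 10.9. Distance in frame 2: 13.0.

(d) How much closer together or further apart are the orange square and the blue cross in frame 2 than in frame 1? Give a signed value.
-0.4

Distance in frame 1: 6.1. Distance in frame 2: 5.7.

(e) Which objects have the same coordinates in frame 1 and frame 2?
the orange cross, the blue cross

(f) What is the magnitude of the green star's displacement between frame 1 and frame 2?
3.8

The green star moved from (13.2, 10.5) to (11.1, 7.3), a distance of √(2.1² + 3.2²) ≈ 3.8.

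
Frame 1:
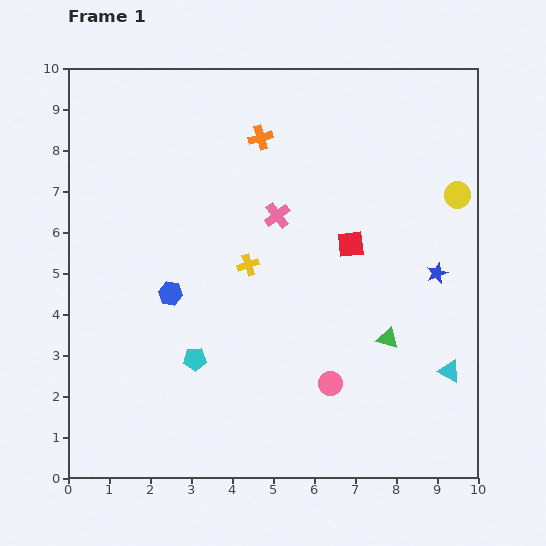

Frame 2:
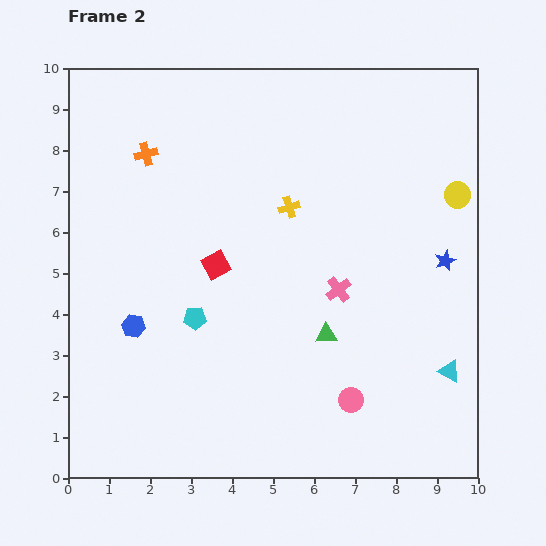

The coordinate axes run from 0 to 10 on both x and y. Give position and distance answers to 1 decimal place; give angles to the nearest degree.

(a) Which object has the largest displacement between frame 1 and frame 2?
the red square

(moved 3.3; next 2.8)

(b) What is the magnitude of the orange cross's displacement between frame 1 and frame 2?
2.8

The orange cross moved from (4.7, 8.3) to (1.9, 7.9), a distance of √(2.8² + 0.4²) ≈ 2.8.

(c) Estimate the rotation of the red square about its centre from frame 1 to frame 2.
22° counter-clockwise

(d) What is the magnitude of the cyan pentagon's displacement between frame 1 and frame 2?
1.0

The cyan pentagon moved from (3.1, 2.9) to (3.1, 3.9), a distance of √(0.0² + 1.0²) ≈ 1.0.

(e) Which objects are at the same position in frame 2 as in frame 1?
the yellow circle, the cyan triangle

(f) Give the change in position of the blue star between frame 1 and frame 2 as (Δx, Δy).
(0.2, 0.3)

The blue star was at (9.0, 5.0) in frame 1 and (9.2, 5.3) in frame 2.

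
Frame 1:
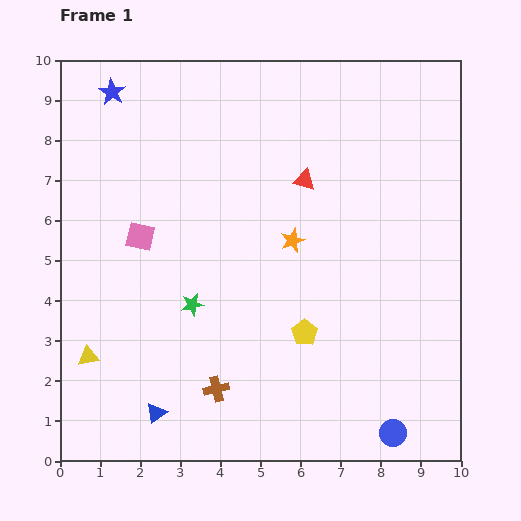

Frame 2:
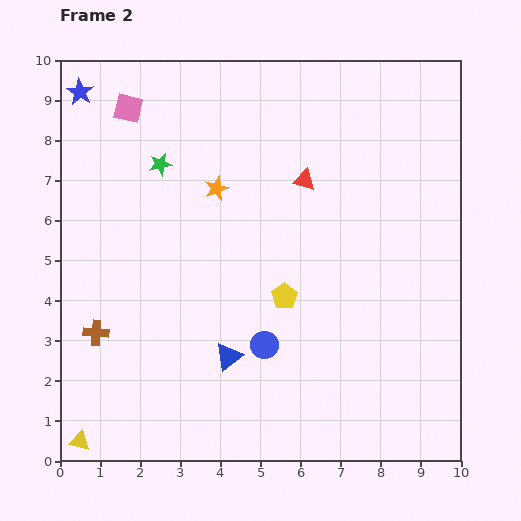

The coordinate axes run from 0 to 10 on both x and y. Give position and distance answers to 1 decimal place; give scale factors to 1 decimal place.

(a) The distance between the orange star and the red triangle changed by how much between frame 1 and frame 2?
+0.7

Distance in frame 1: 1.5. Distance in frame 2: 2.2.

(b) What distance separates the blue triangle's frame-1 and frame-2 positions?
2.3

The blue triangle moved from (2.4, 1.2) to (4.2, 2.6), a distance of √(1.8² + 1.4²) ≈ 2.3.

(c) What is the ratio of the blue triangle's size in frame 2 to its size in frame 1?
1.4×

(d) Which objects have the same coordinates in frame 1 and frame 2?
the red triangle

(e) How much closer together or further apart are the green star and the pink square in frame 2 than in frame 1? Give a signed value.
-0.5

Distance in frame 1: 2.1. Distance in frame 2: 1.6.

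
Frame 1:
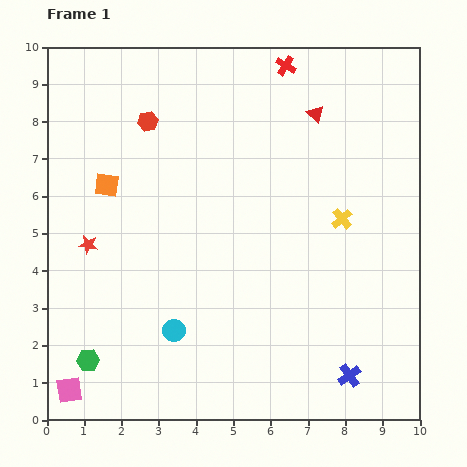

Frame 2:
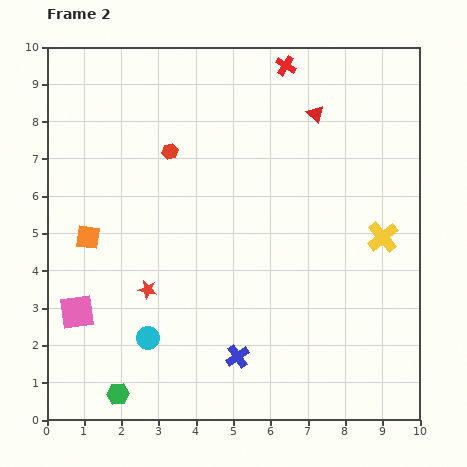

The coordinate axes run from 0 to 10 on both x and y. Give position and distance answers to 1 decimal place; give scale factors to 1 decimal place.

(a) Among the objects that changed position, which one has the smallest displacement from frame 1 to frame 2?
the cyan circle

(moved 0.7)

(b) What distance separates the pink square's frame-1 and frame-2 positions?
2.1

The pink square moved from (0.6, 0.8) to (0.8, 2.9), a distance of √(0.2² + 2.1²) ≈ 2.1.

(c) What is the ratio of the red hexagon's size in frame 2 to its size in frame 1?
0.8×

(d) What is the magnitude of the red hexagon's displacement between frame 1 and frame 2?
1.0

The red hexagon moved from (2.7, 8.0) to (3.3, 7.2), a distance of √(0.6² + 0.8²) ≈ 1.0.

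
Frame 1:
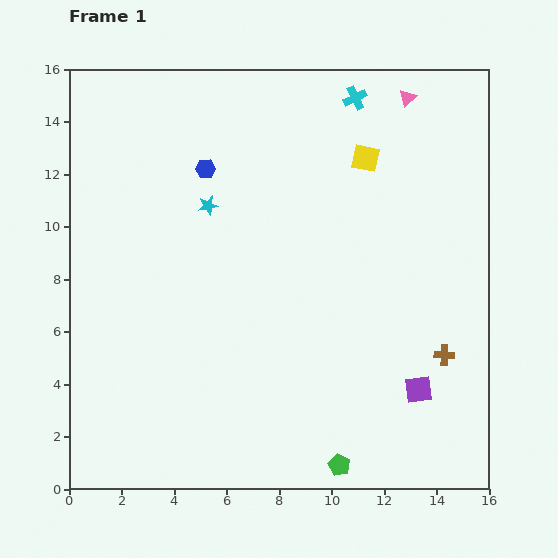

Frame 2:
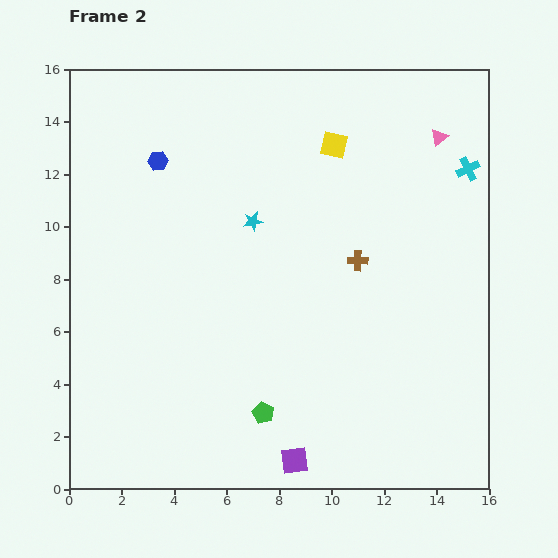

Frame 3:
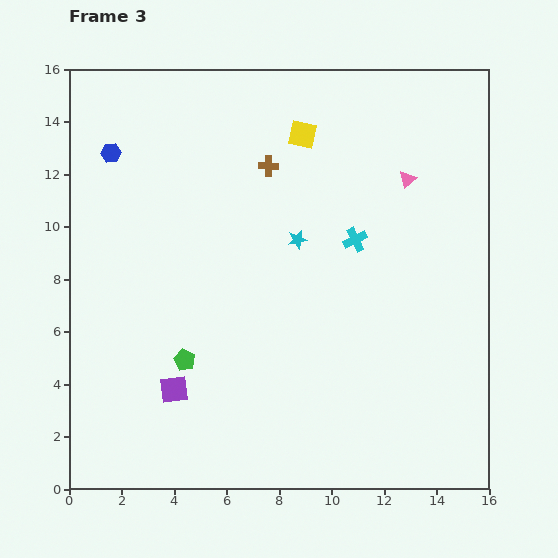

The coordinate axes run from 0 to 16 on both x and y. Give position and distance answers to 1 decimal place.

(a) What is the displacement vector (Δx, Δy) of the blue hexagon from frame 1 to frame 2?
(-1.8, 0.3)

The blue hexagon was at (5.2, 12.2) in frame 1 and (3.4, 12.5) in frame 2.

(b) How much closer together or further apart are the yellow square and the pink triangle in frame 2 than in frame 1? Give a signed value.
+1.2

Distance in frame 1: 2.8. Distance in frame 2: 4.0.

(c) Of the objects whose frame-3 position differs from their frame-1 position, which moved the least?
the yellow square

(moved 2.6)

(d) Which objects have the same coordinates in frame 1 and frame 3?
none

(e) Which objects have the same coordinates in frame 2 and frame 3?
none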